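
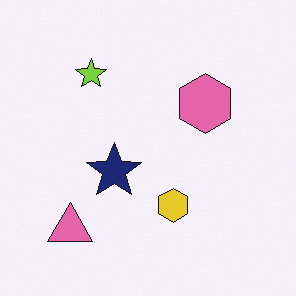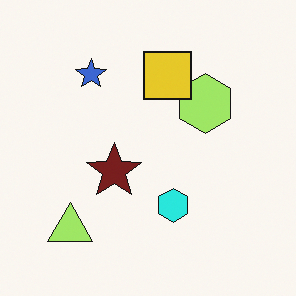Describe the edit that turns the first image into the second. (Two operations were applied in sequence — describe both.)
The second image is the first hue-shifted noticeably, then overlaid with an additional yellow square.

Every shape's color has rotated by the same amount around the hue wheel — a uniform hue shift. A yellow square appears in the second image that is absent from the first.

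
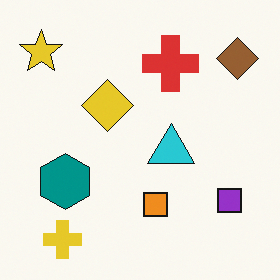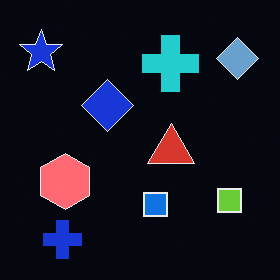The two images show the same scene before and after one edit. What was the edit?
This is the original image color-inverted (negative).

The light background has become dark and every shape's color is its complement — a photographic negative.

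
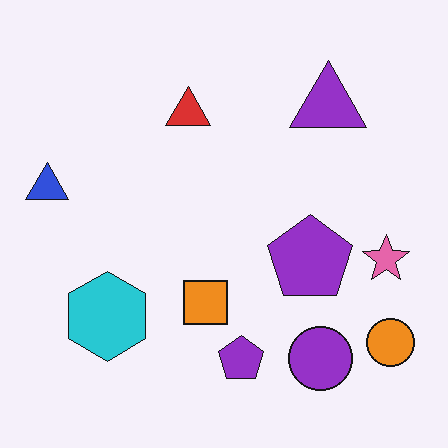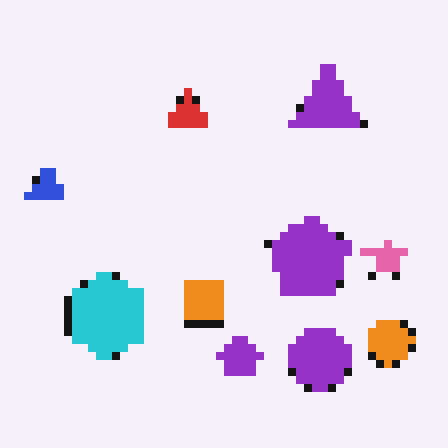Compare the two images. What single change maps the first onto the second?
This is the original image pixelated into visible square blocks.

Shapes are reduced to large square blocks; fine edges and outlines are lost — a downscale-then-upscale (mosaic) effect.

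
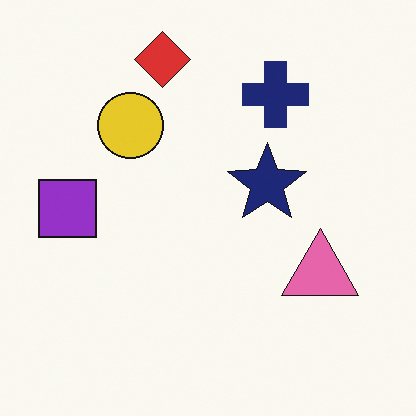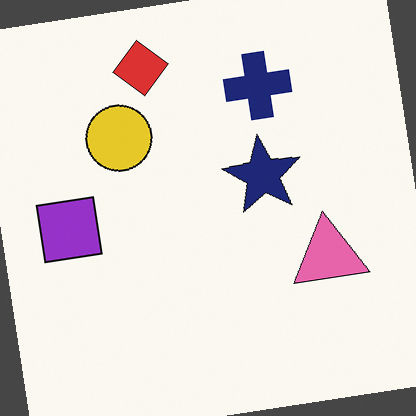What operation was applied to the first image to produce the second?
The transformation is: rotated counter-clockwise by a few degrees.

Every shape is tilted by the same angle and the image corners show triangular fill wedges — a whole-image rotation by a non-right angle.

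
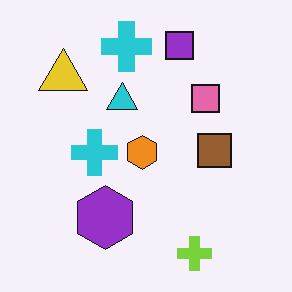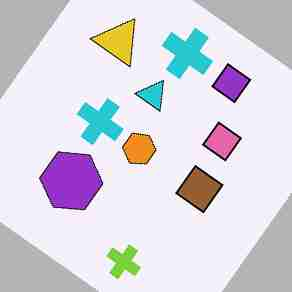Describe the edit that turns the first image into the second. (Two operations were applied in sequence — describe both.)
This is the original image rotated clockwise by a large amount — several tens of degrees, then heavily JPEG-compressed with obvious blocking artifacts.

Every shape is tilted by the same angle and the image corners show triangular fill wedges — a whole-image rotation by a non-right angle. Blocky 8×8 compression artifacts appear around shape edges and the flat background shows ringing — characteristic JPEG degradation.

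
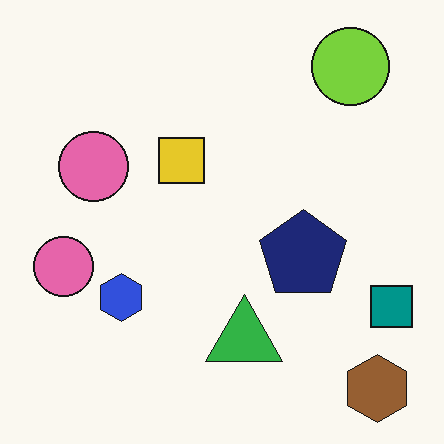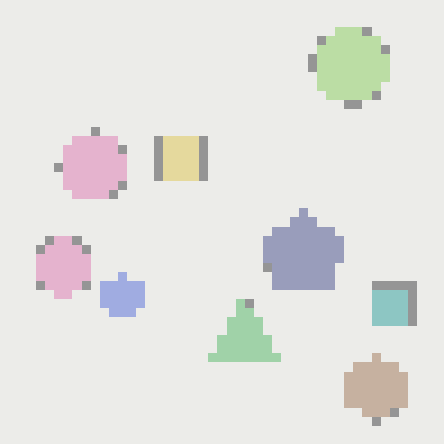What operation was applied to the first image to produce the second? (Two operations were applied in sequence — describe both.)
It was given much lower contrast, then coarsely pixelated.

Tones are pushed toward mid-grey across the whole image — a global contrast change. Shapes are reduced to large square blocks; fine edges and outlines are lost — a downscale-then-upscale (mosaic) effect.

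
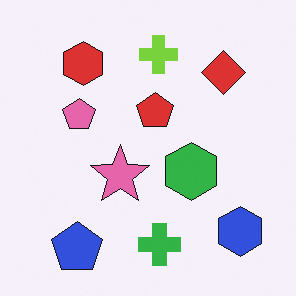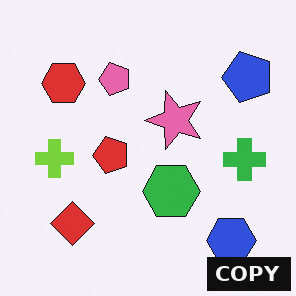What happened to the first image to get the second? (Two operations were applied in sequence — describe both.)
It was transposed (reflected across the top-left ↔ bottom-right diagonal), then watermarked with the text "COPY" in the lower-right corner.

Shapes have swapped their row and column positions — what was in the top-right is now in the bottom-left — a diagonal reflection. A dark label reading "COPY" appears in the lower-right corner.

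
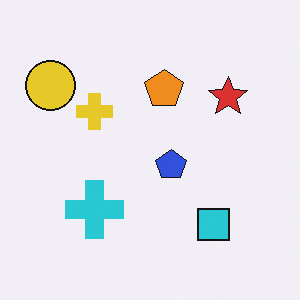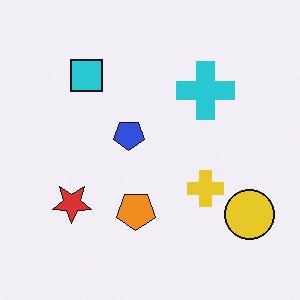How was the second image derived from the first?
The second image is the first rotated 180°.

The yellow circle sits in the top-left of the first image and the bottom-right of the second — consistent with a whole-image 180° rotation.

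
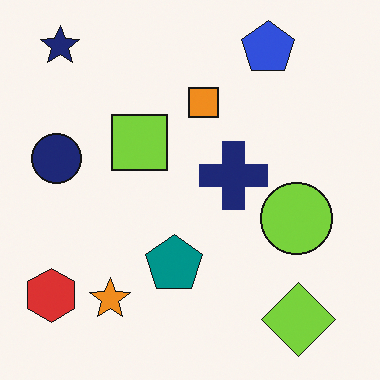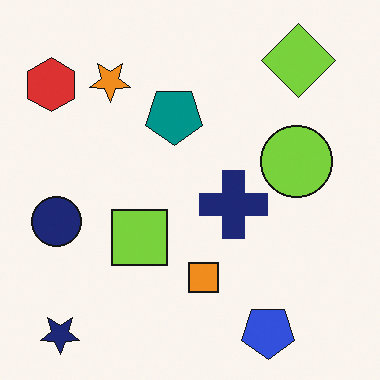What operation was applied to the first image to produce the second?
The image was flipped vertically (top ↔ bottom).

The navy star is in the top-left of the first image and the bottom-left of the second — shapes on opposite sides of the horizontal midline have swapped in a mirror flip.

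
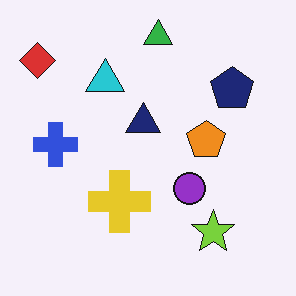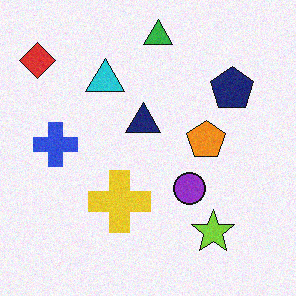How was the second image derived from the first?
The image was degraded with subtle gaussian noise.

Random speckle covers the whole image, including the flat background.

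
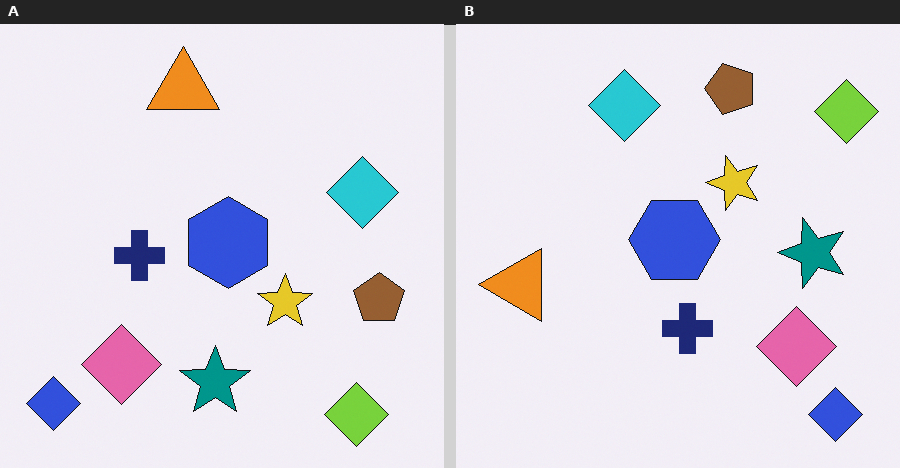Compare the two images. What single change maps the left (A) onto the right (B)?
The right (B) image is the left (A) rotated 90° counter-clockwise.

The blue diamond sits in the bottom-left of the left (A) image and the bottom-right of the right (B) — consistent with a whole-image 90° counter-clockwise rotation.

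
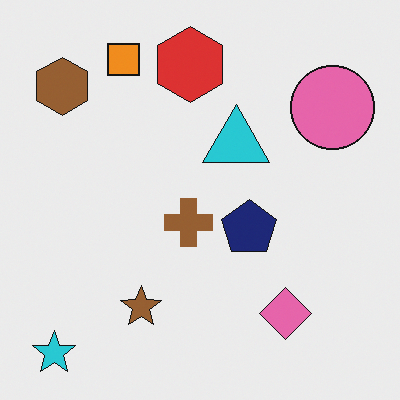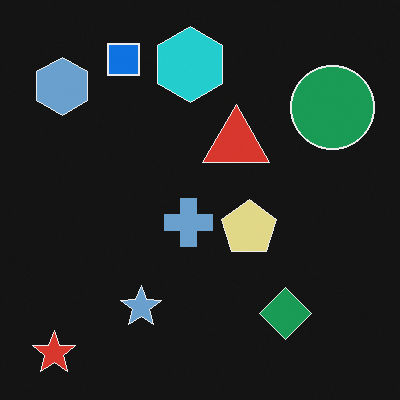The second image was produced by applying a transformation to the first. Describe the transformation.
The transformation is: color-inverted (negative).

The light background has become dark and every shape's color is its complement — a photographic negative.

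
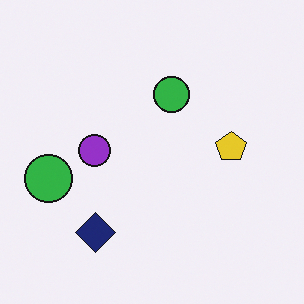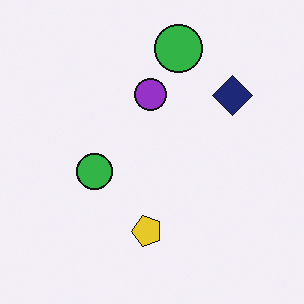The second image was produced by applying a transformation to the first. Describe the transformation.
The second image is the first transposed (reflected across the top-left ↔ bottom-right diagonal).

Shapes have swapped their row and column positions — what was in the top-right is now in the bottom-left — a diagonal reflection.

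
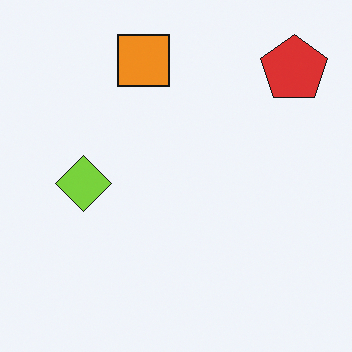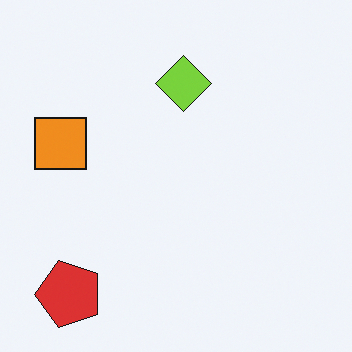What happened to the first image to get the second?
The transformation is: transposed (reflected across the top-left ↔ bottom-right diagonal).

Shapes have swapped their row and column positions — what was in the top-right is now in the bottom-left — a diagonal reflection.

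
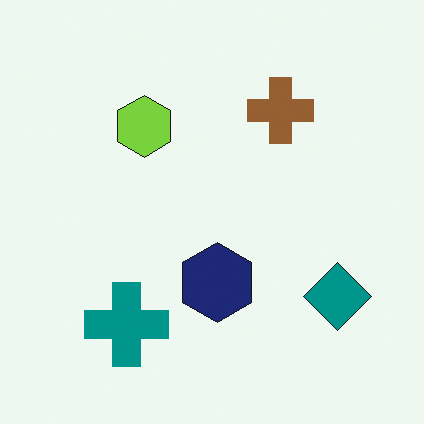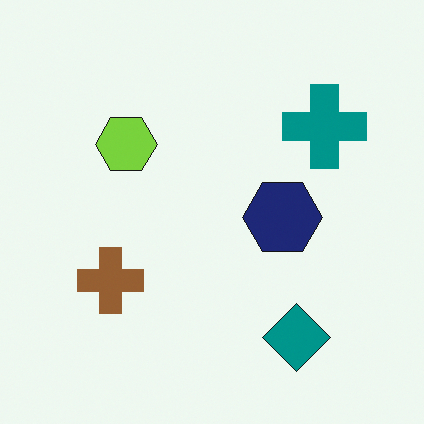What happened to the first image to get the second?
The second image is the first transposed (reflected across the top-left ↔ bottom-right diagonal).

Shapes have swapped their row and column positions — what was in the top-right is now in the bottom-left — a diagonal reflection.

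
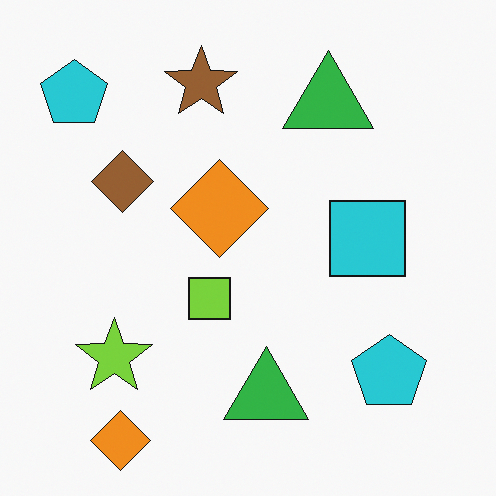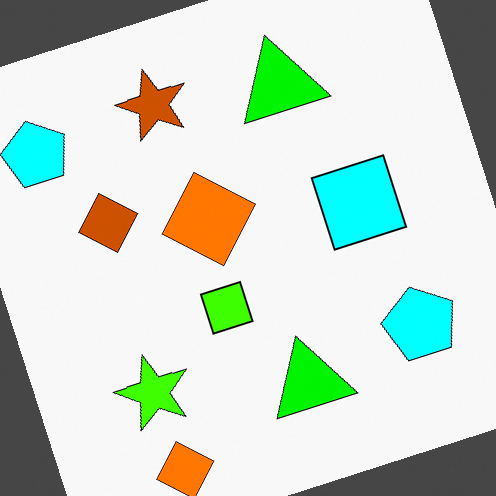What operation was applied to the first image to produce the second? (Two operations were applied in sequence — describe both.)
The image was rotated counter-clockwise by a clearly visible amount, then made much more vivid (saturation change).

Every shape is tilted by the same angle and the image corners show triangular fill wedges — a whole-image rotation by a non-right angle. All colors are more vivid — a global saturation change.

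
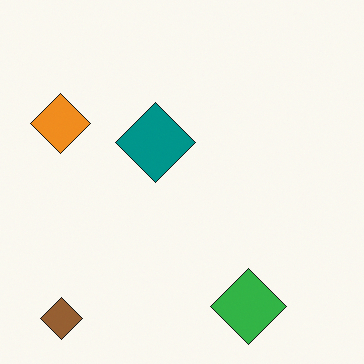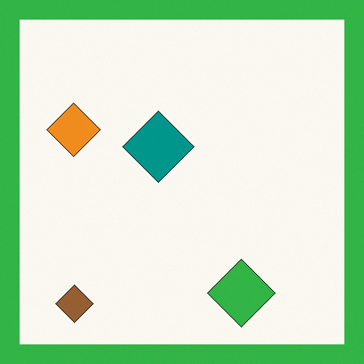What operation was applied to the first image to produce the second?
Framed with a green border.

A solid green frame runs around the edge of the second image, with the content slightly shrunk inside it.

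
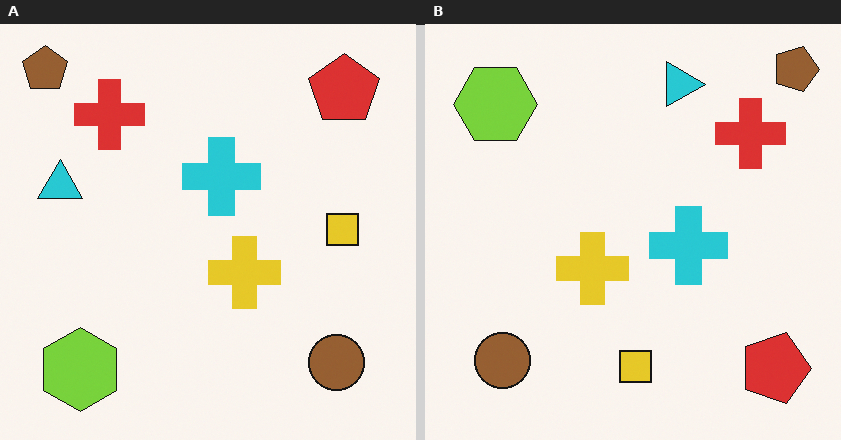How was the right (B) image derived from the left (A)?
This is the original image rotated 90° clockwise.

The brown pentagon sits in the top-left of the left (A) image and the top-right of the right (B) — consistent with a whole-image 90° clockwise rotation.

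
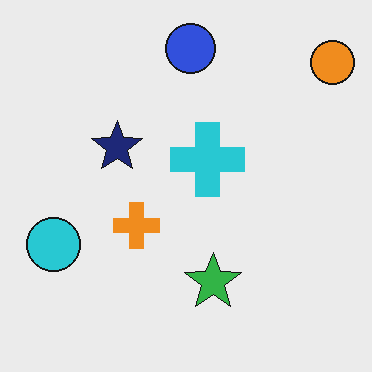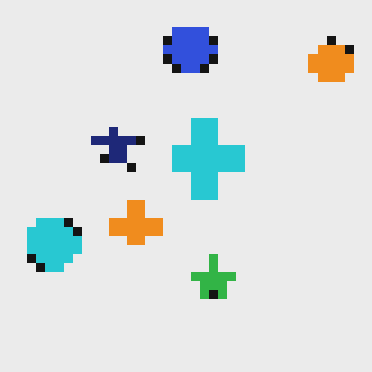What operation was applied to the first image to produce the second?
This is the original image heavily pixelated into large blocks.

Shapes are reduced to large square blocks; fine edges and outlines are lost — a downscale-then-upscale (mosaic) effect.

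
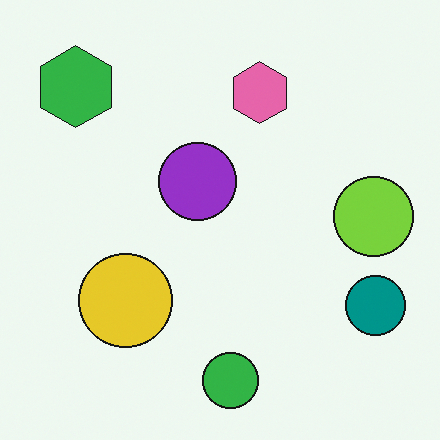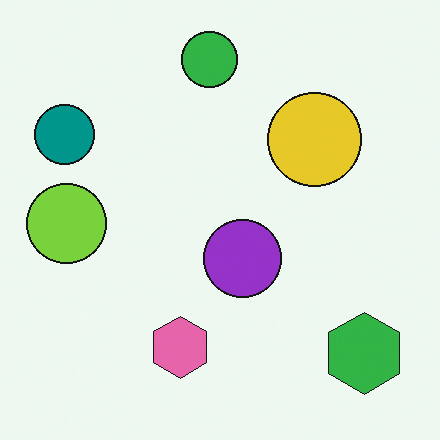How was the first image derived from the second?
It was rotated 180°.

The green hexagon sits in the bottom-right of the second image and the top-left of the first — consistent with a whole-image 180° rotation.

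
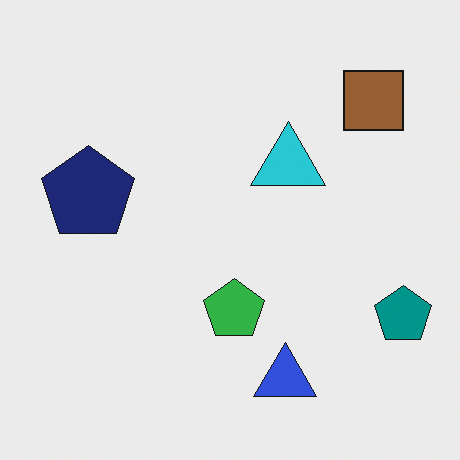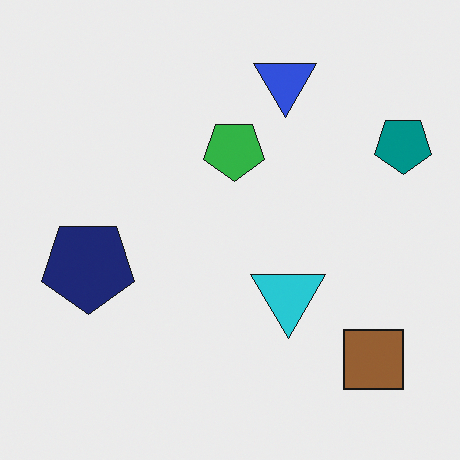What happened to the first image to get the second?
The transformation is: flipped vertically (top ↔ bottom).

The blue triangle is in the bottom of the first image and the top of the second — shapes on opposite sides of the horizontal midline have swapped in a mirror flip.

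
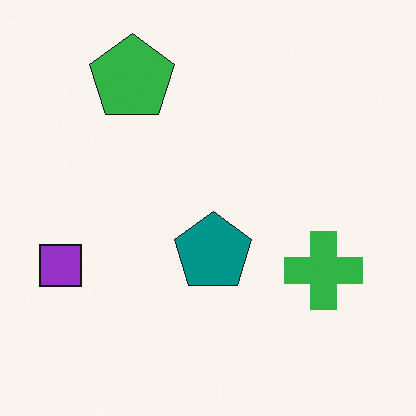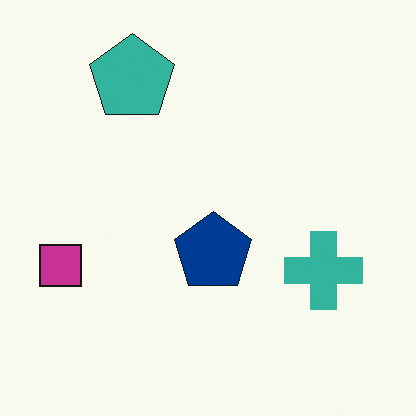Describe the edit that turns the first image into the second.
The second image is the first hue-shifted by a small amount.

Every shape's color has rotated by the same amount around the hue wheel — a uniform hue shift.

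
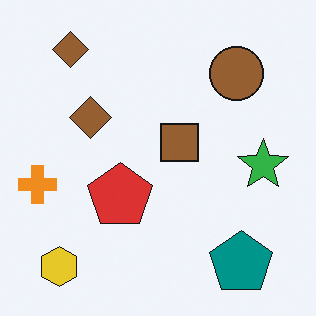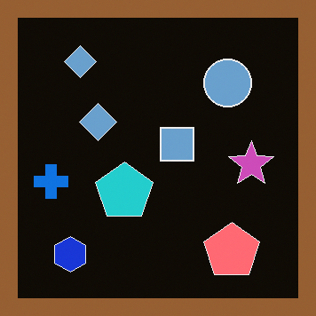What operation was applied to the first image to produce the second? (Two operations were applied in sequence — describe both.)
The second image is the first color-inverted (negative), then framed with a brown border.

The light background has become dark and every shape's color is its complement — a photographic negative. A solid brown frame runs around the edge of the second image, with the content slightly shrunk inside it.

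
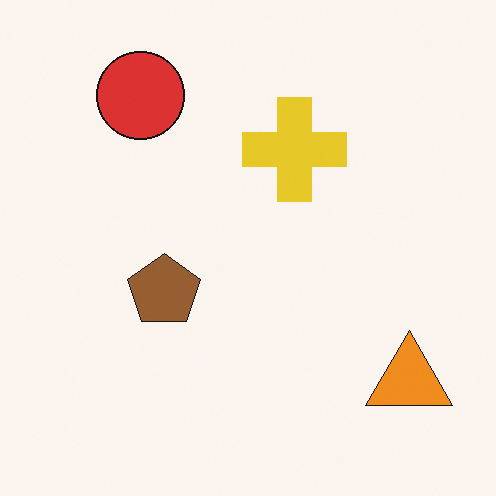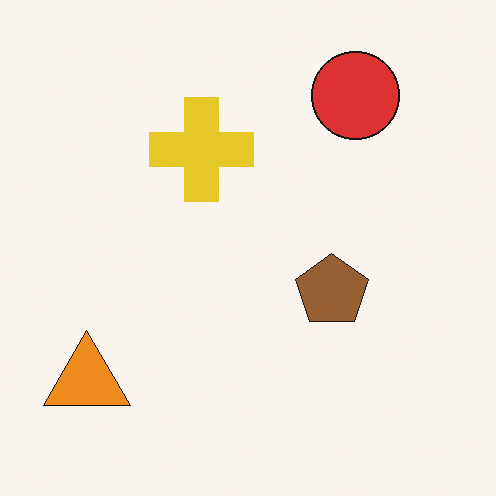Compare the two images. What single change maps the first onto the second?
The image was flipped horizontally (left ↔ right).

The orange triangle is in the bottom-right of the first image and the bottom-left of the second — shapes on opposite sides of the vertical midline have swapped in a mirror flip.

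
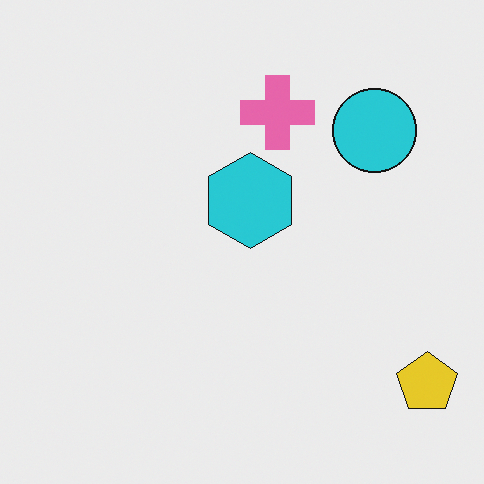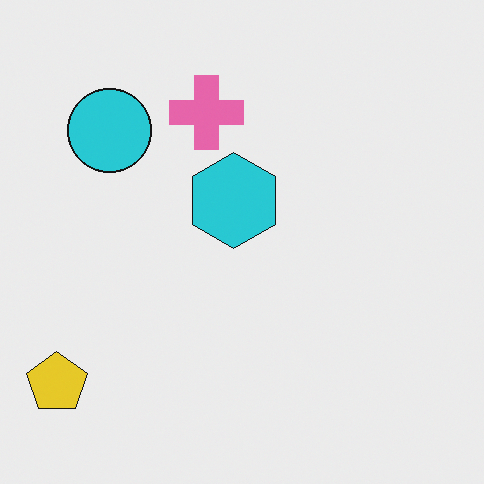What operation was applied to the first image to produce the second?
The transformation is: flipped horizontally (left ↔ right).

The yellow pentagon is in the bottom-right of the first image and the bottom-left of the second — shapes on opposite sides of the vertical midline have swapped in a mirror flip.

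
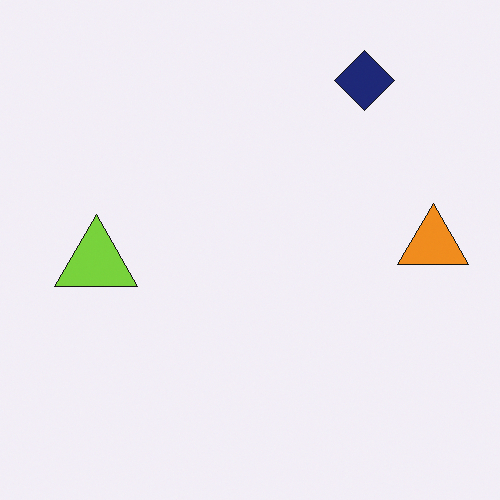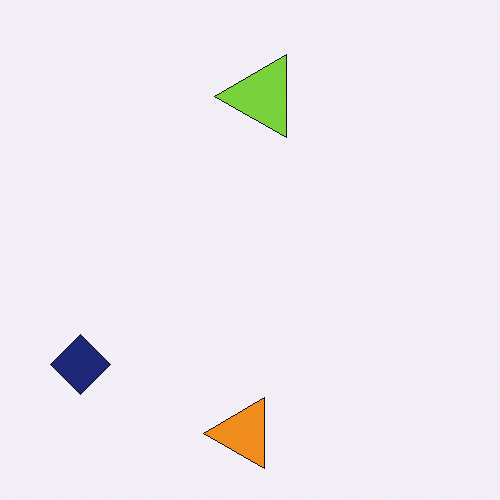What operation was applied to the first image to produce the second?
The second image is the first transposed (reflected across the top-left ↔ bottom-right diagonal).

Shapes have swapped their row and column positions — what was in the top-right is now in the bottom-left — a diagonal reflection.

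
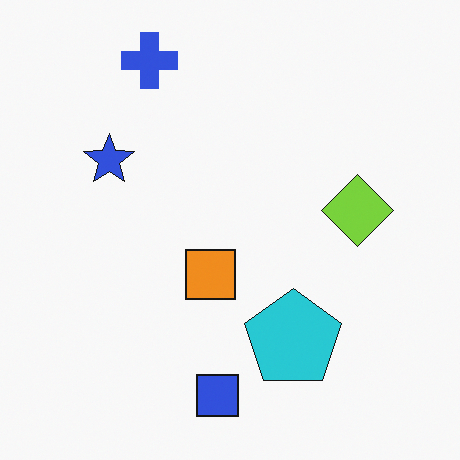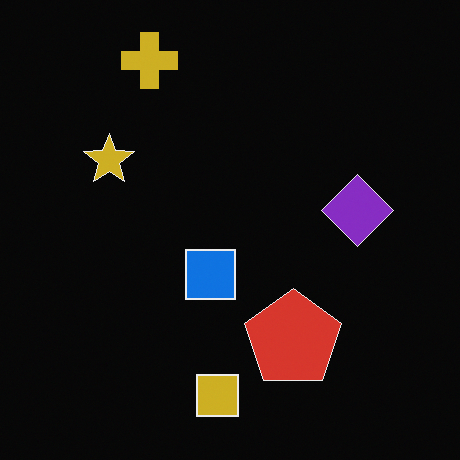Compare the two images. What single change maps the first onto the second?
The image was color-inverted (negative).

The light background has become dark and every shape's color is its complement — a photographic negative.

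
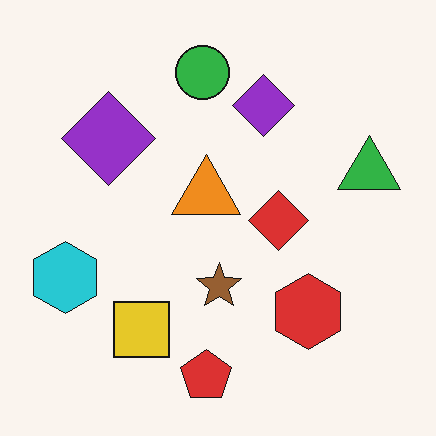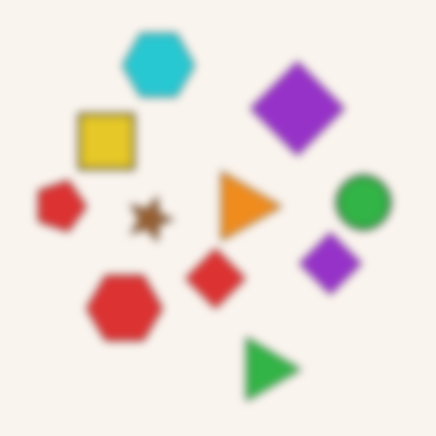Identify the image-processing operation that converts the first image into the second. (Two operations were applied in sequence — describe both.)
The image was rotated 90° clockwise, then moderately blurred.

The cyan hexagon sits in the left of the first image and the top of the second — consistent with a whole-image 90° clockwise rotation. Shape edges and outlines are uniformly softened across the whole image.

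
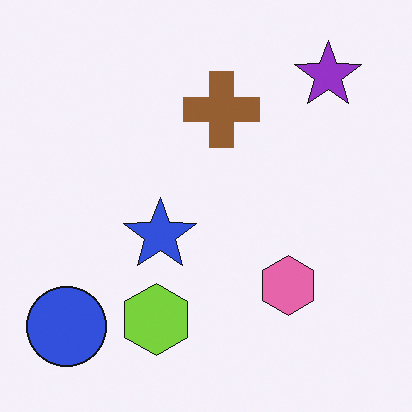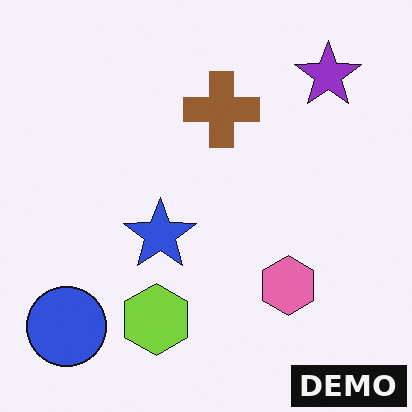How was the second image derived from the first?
It was watermarked with the text "DEMO" in the lower-right corner.

A dark label reading "DEMO" appears in the lower-right corner.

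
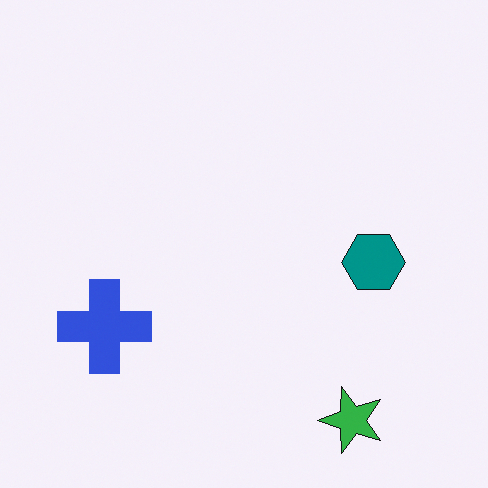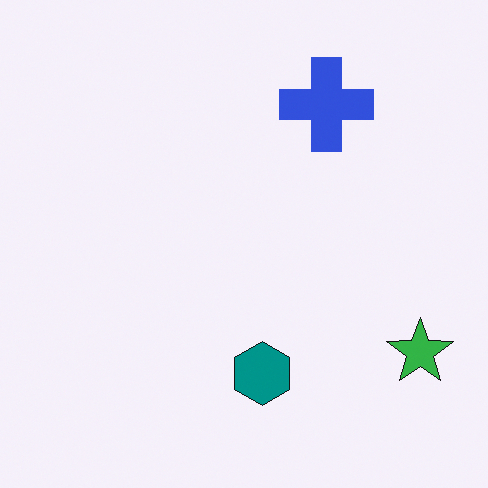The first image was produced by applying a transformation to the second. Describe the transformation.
The transformation is: transposed (reflected across the top-left ↔ bottom-right diagonal).

Shapes have swapped their row and column positions — what was in the top-right is now in the bottom-left — a diagonal reflection.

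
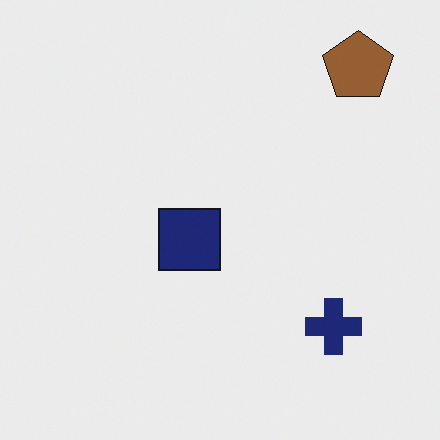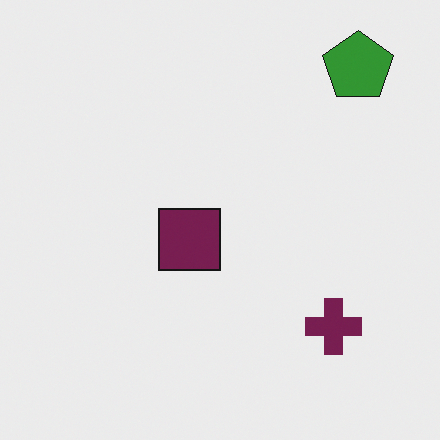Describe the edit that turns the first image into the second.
The image was hue-shifted through roughly a third of the color wheel.

Every shape's color has rotated by the same amount around the hue wheel — a uniform hue shift.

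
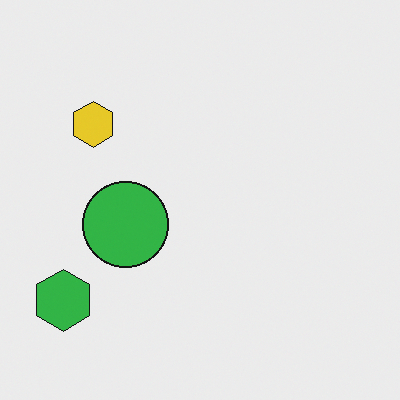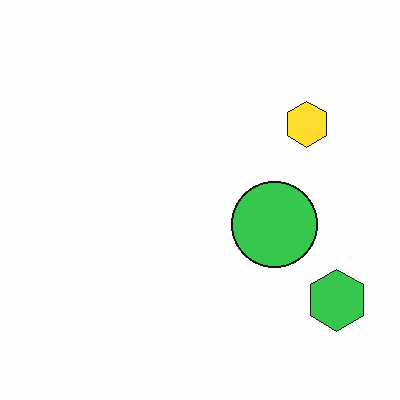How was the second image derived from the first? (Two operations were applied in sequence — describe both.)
The image was brightened a little, then flipped horizontally (left ↔ right).

Every pixel — background and shapes alike — is uniformly brightened. The green hexagon is in the bottom-left of the first image and the bottom-right of the second — shapes on opposite sides of the vertical midline have swapped in a mirror flip.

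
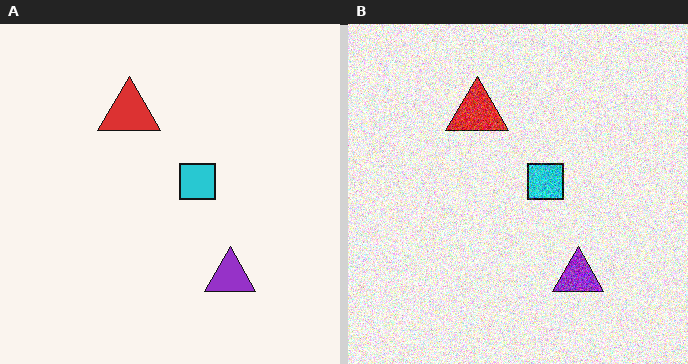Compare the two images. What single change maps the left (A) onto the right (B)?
This is the original image degraded with heavy additive noise.

Random speckle covers the whole image, including the flat background.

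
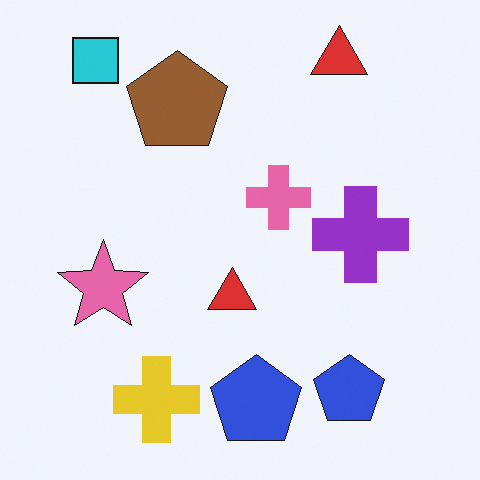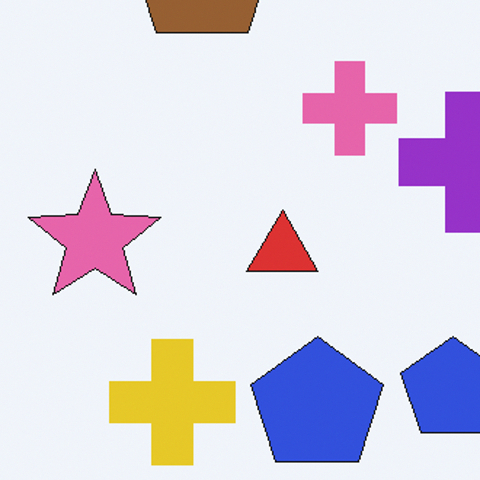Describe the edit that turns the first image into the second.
The image was cropped to a modestly smaller region and rescaled.

The visible shapes are larger and the field of view is narrower; shapes near the original edges may be partly or wholly outside the frame — a crop-and-rescale.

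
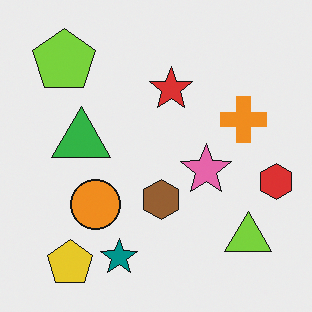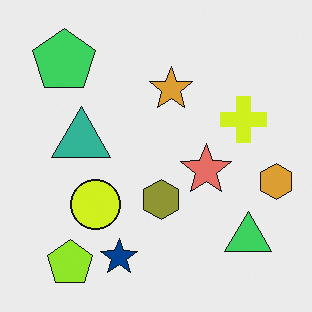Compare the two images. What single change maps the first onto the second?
The transformation is: hue-shifted slightly.

Every shape's color has rotated by the same amount around the hue wheel — a uniform hue shift.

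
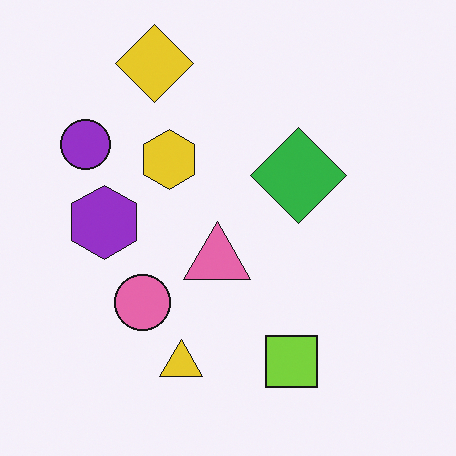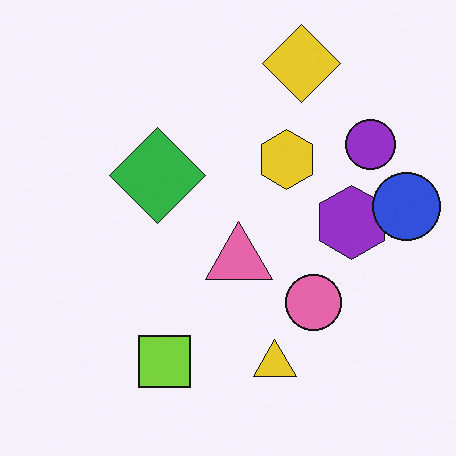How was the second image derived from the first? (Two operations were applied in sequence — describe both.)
The image was flipped horizontally (left ↔ right), then overlaid with an additional blue circle.

The purple circle is in the top-left of the first image and the top-right of the second — shapes on opposite sides of the vertical midline have swapped in a mirror flip. A blue circle appears in the second image that is absent from the first.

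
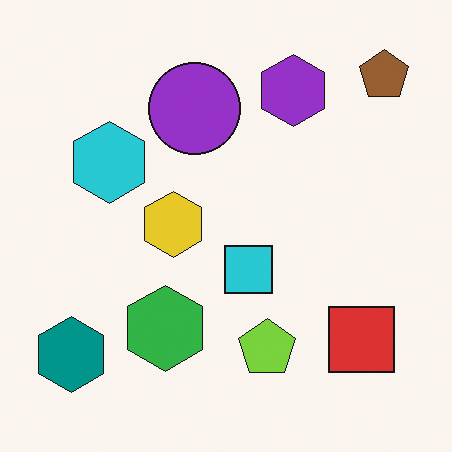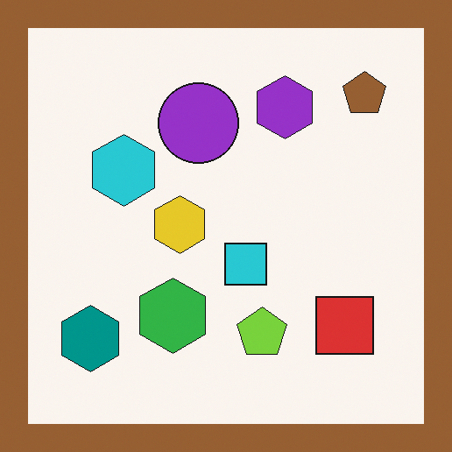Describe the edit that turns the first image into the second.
Framed with a brown border.

A solid brown frame runs around the edge of the second image, with the content slightly shrunk inside it.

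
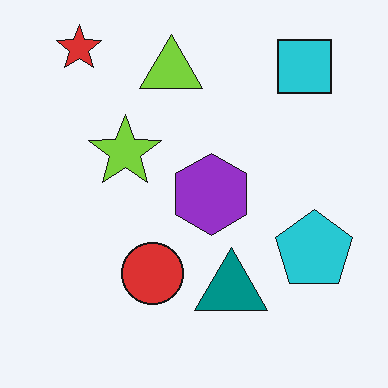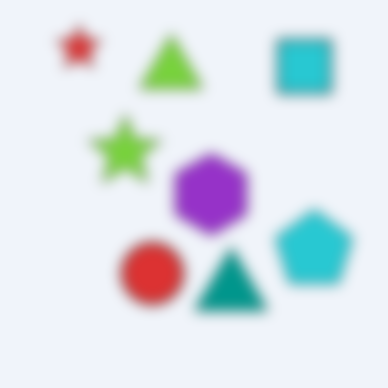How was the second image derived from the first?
Heavily blurred.

Shape edges and outlines are uniformly softened across the whole image.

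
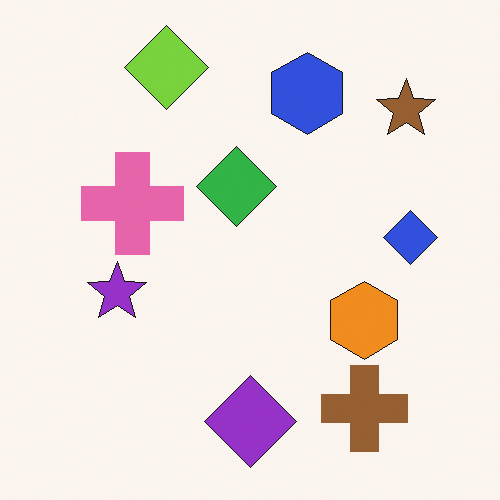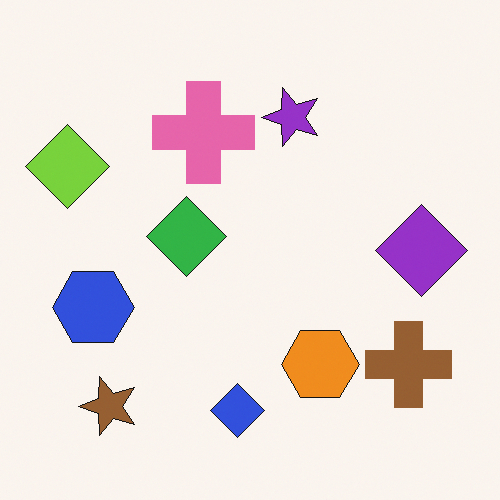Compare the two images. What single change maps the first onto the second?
It was transposed (reflected across the top-left ↔ bottom-right diagonal).

Shapes have swapped their row and column positions — what was in the top-right is now in the bottom-left — a diagonal reflection.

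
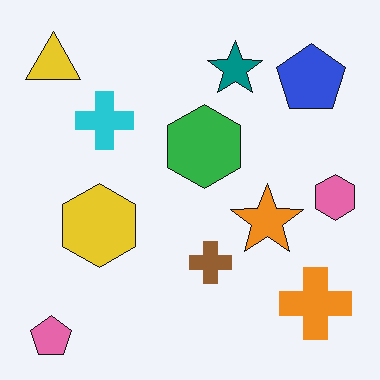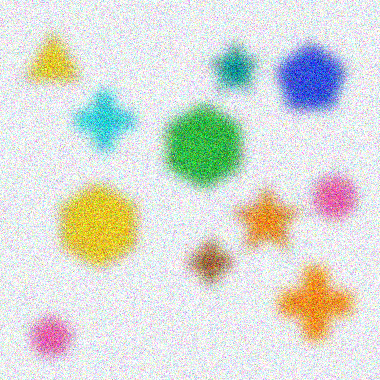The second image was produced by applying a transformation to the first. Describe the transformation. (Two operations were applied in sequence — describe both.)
It was heavily blurred, then degraded with a thick layer of grain.

Shape edges and outlines are uniformly softened across the whole image. Random speckle covers the whole image, including the flat background.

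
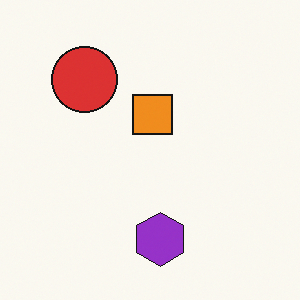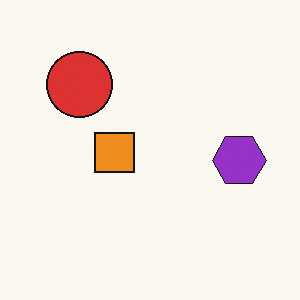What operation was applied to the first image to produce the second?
The transformation is: transposed (reflected across the top-left ↔ bottom-right diagonal).

Shapes have swapped their row and column positions — what was in the top-right is now in the bottom-left — a diagonal reflection.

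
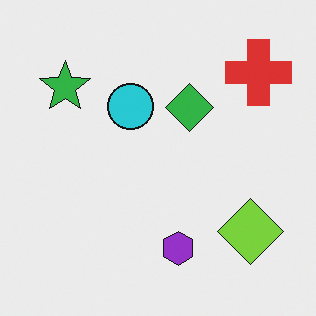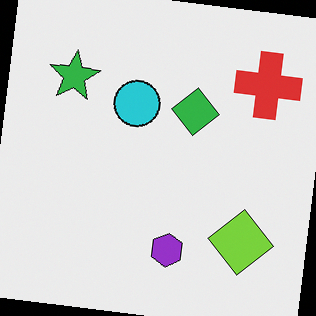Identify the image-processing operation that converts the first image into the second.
The transformation is: rotated clockwise by a slight angle.

Every shape is tilted by the same angle and the image corners show triangular fill wedges — a whole-image rotation by a non-right angle.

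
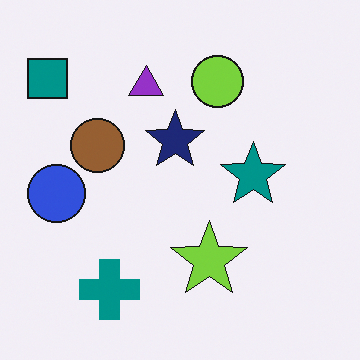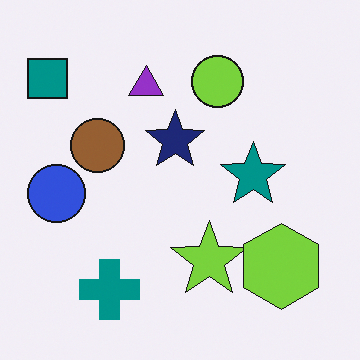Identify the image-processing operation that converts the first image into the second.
Overlaid with an additional lime hexagon.

A lime hexagon appears in the second image that is absent from the first.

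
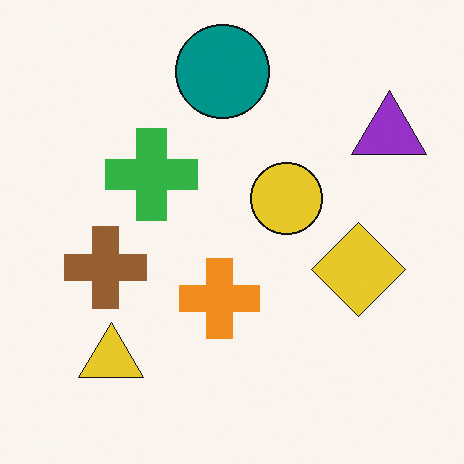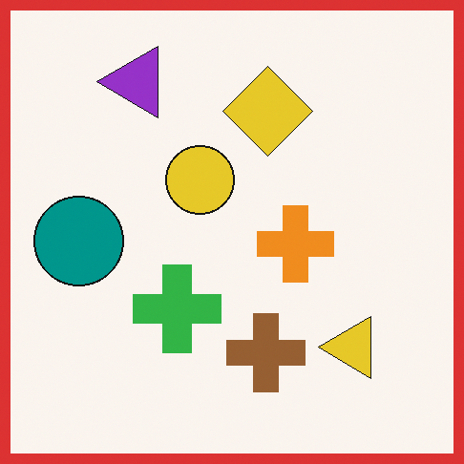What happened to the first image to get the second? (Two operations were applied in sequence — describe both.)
Rotated 90° counter-clockwise, then framed with a red border.

The purple triangle sits in the top-right of the first image and the top-left of the second — consistent with a whole-image 90° counter-clockwise rotation. A solid red frame runs around the edge of the second image, with the content slightly shrunk inside it.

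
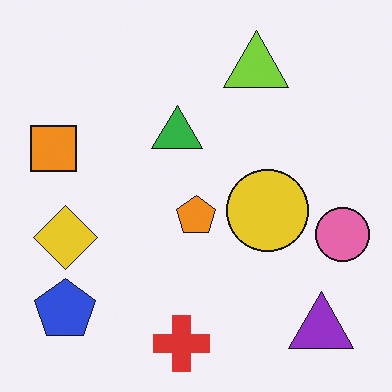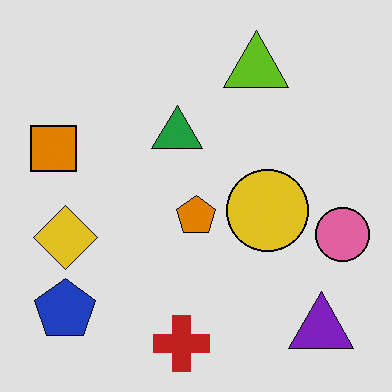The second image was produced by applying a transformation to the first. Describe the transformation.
This is the original image posterized to a reduced palette.

Each flat color has snapped to a coarser quantized level — most visibly, the near-white background has dropped to a flat grey.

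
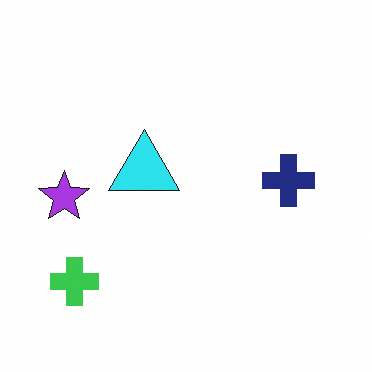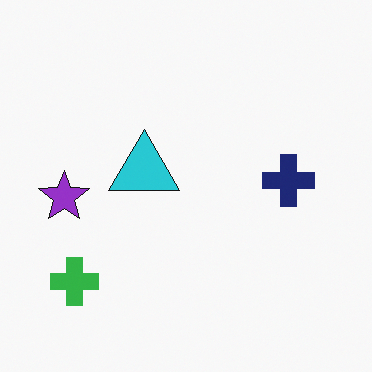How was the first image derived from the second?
It was slightly brightened.

Every pixel — background and shapes alike — is uniformly brightened.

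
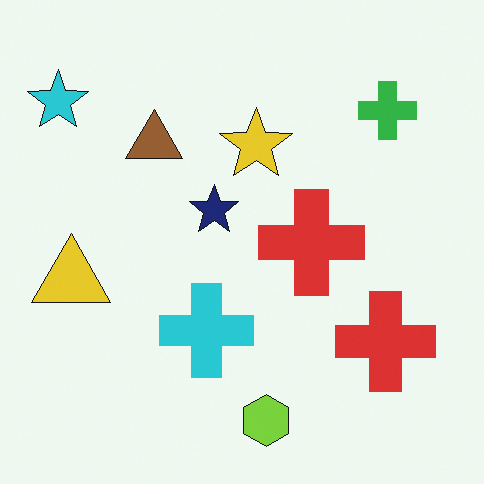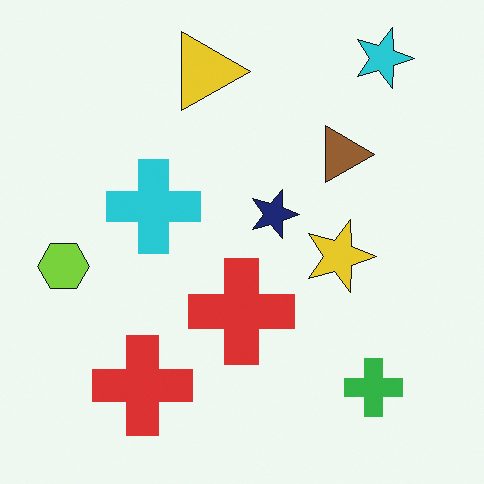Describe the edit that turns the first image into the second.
It was rotated 90° clockwise.

The cyan star sits in the top-left of the first image and the top-right of the second — consistent with a whole-image 90° clockwise rotation.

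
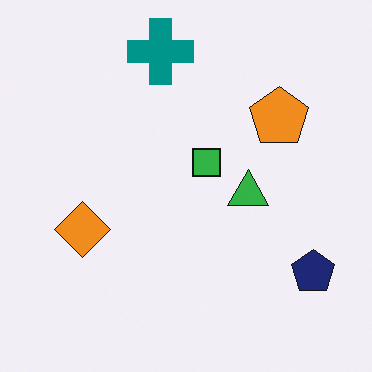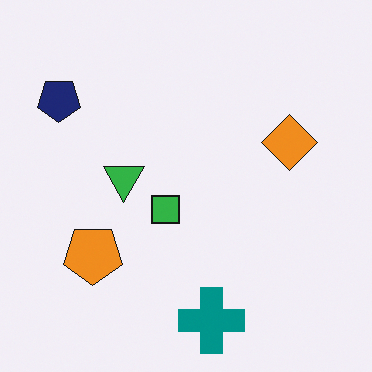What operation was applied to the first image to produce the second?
The image was rotated 180°.

The navy pentagon sits in the bottom-right of the first image and the top-left of the second — consistent with a whole-image 180° rotation.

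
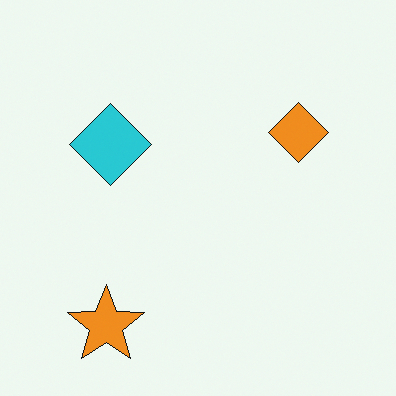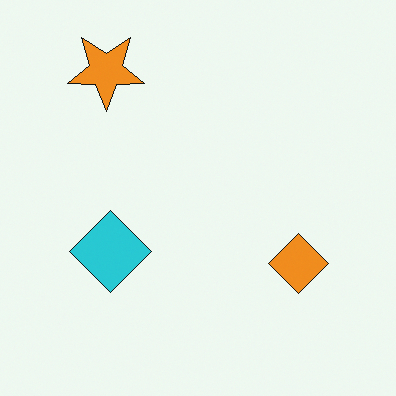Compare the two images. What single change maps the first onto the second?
The second image is the first flipped vertically (top ↔ bottom).

The orange star is in the bottom-left of the first image and the top-left of the second — shapes on opposite sides of the horizontal midline have swapped in a mirror flip.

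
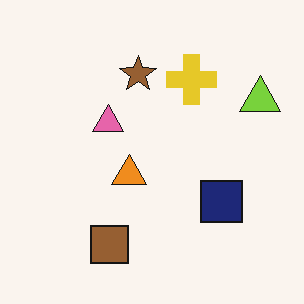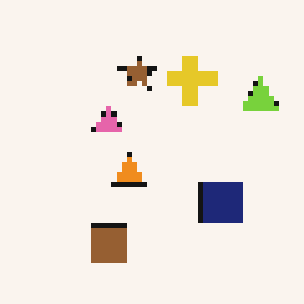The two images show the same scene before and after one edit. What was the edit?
The image was lightly pixelated (a mild mosaic effect).

Shapes are reduced to large square blocks; fine edges and outlines are lost — a downscale-then-upscale (mosaic) effect.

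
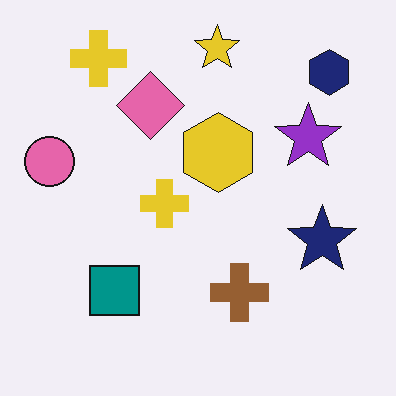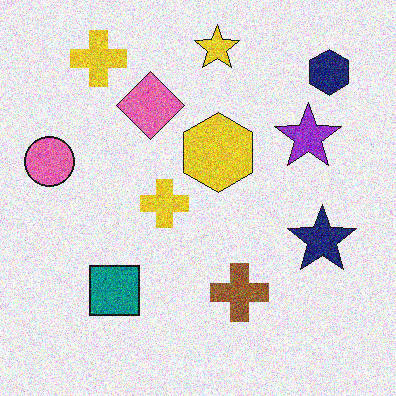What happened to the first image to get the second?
The image was degraded with strong gaussian noise.

Random speckle covers the whole image, including the flat background.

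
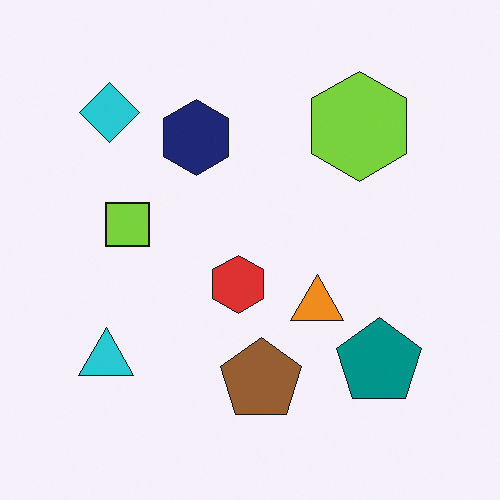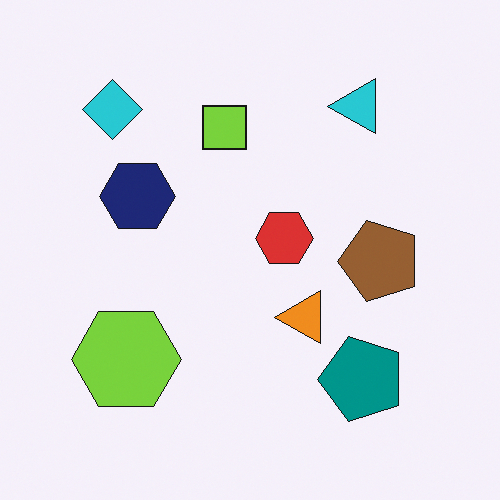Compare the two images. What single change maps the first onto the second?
It was transposed (reflected across the top-left ↔ bottom-right diagonal).

Shapes have swapped their row and column positions — what was in the top-right is now in the bottom-left — a diagonal reflection.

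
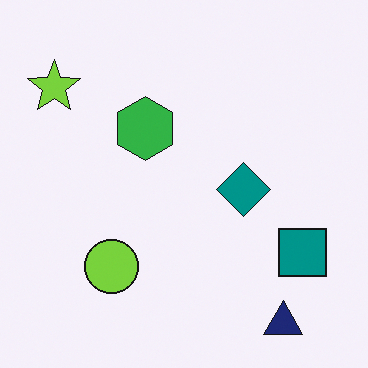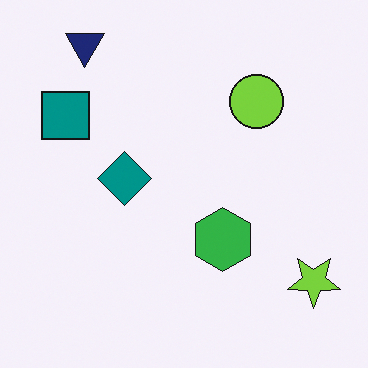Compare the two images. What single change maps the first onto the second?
Rotated 180°.

The navy triangle sits in the bottom-right of the first image and the top-left of the second — consistent with a whole-image 180° rotation.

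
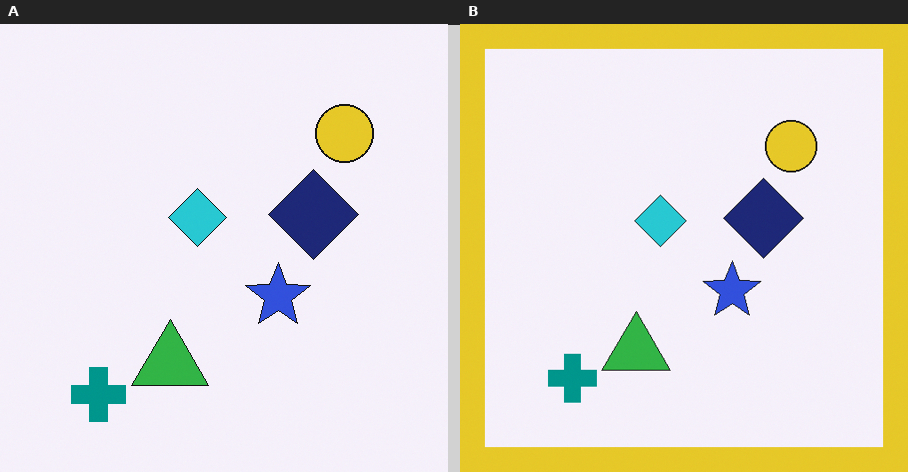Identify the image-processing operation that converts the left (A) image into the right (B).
Framed with a yellow border.

A solid yellow frame runs around the edge of the right (B) image, with the content slightly shrunk inside it.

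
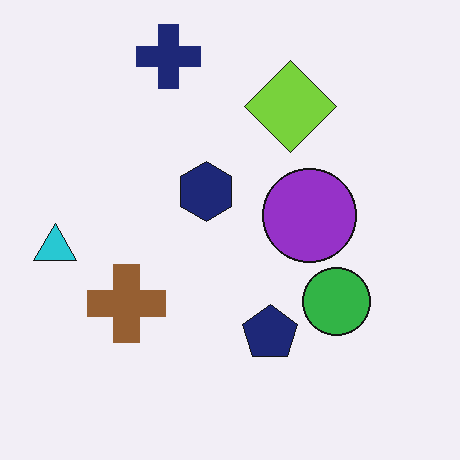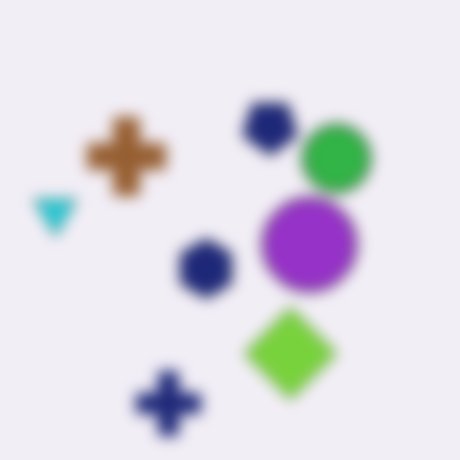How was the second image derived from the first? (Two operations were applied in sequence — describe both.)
The image was flipped vertically (top ↔ bottom), then strongly gaussian-blurred.

The navy cross is in the top of the first image and the bottom of the second — shapes on opposite sides of the horizontal midline have swapped in a mirror flip. Shape edges and outlines are uniformly softened across the whole image.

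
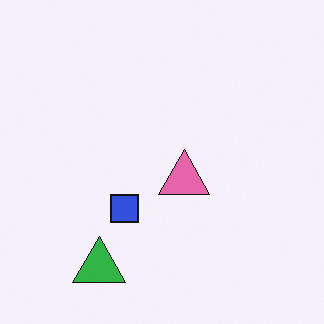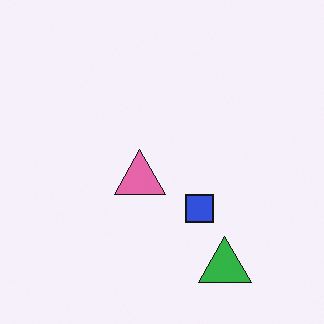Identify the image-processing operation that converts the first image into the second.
It was flipped horizontally (left ↔ right).

The green triangle is in the bottom-left of the first image and the bottom-right of the second — shapes on opposite sides of the vertical midline have swapped in a mirror flip.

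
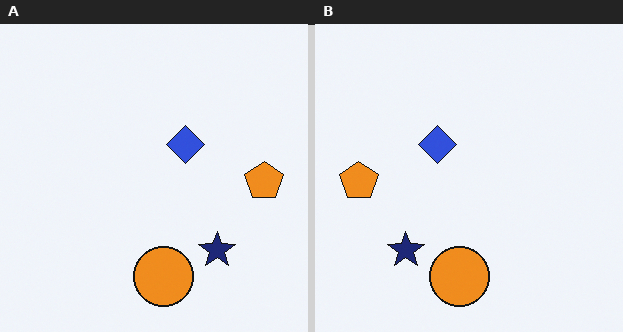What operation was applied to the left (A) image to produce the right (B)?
It was flipped horizontally (left ↔ right).

The orange pentagon is in the right of the left (A) image and the left of the right (B) — shapes on opposite sides of the vertical midline have swapped in a mirror flip.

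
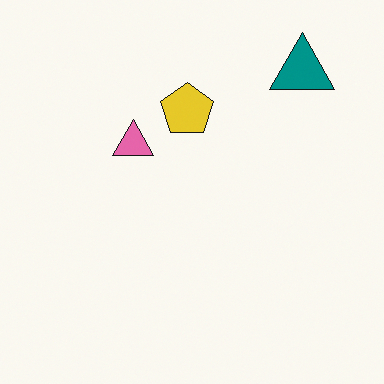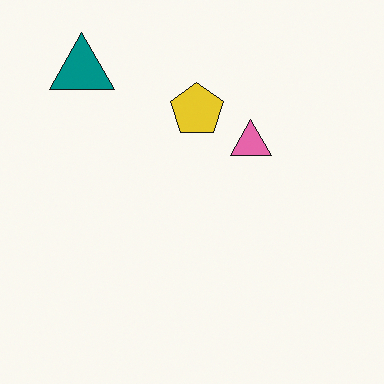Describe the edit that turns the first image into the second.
This is the original image flipped horizontally (left ↔ right).

The teal triangle is in the top-right of the first image and the top-left of the second — shapes on opposite sides of the vertical midline have swapped in a mirror flip.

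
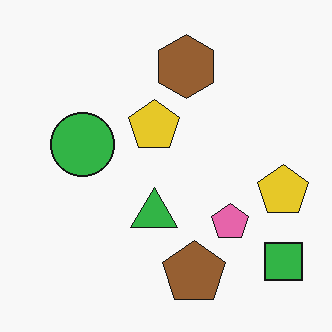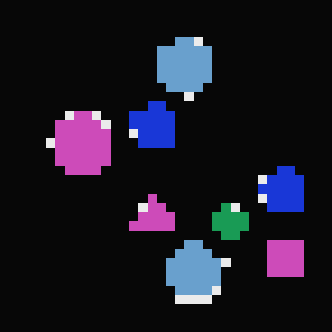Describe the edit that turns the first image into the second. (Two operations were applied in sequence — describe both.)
The second image is the first coarsely pixelated, then color-inverted (negative).

Shapes are reduced to large square blocks; fine edges and outlines are lost — a downscale-then-upscale (mosaic) effect. The light background has become dark and every shape's color is its complement — a photographic negative.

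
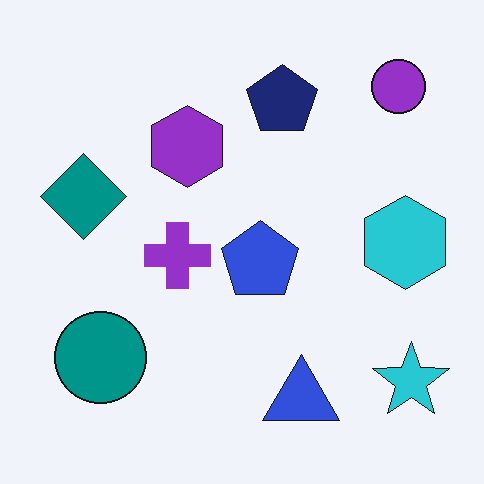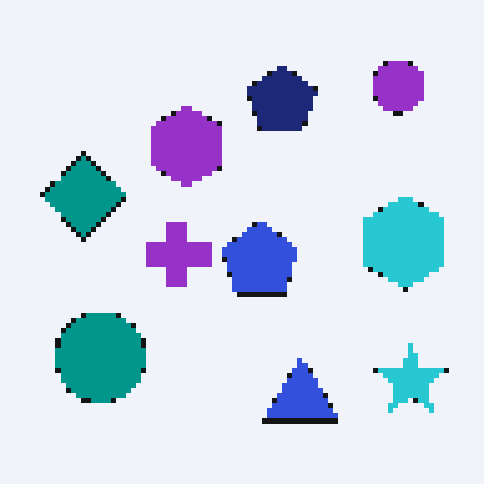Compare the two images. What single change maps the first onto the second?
The second image is the first lightly pixelated (a mild mosaic effect).

Shapes are reduced to large square blocks; fine edges and outlines are lost — a downscale-then-upscale (mosaic) effect.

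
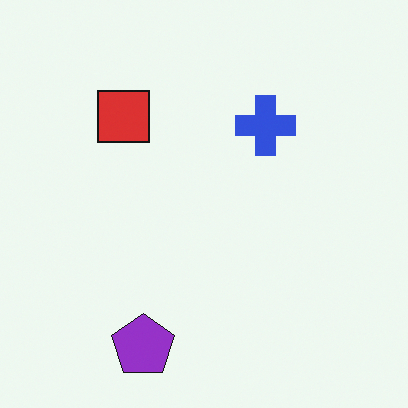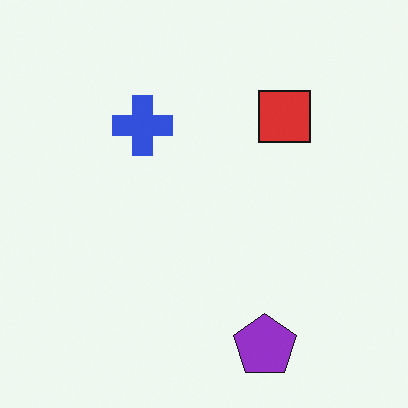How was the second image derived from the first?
The image was flipped horizontally (left ↔ right).

The red square is in the top-left of the first image and the top-right of the second — shapes on opposite sides of the vertical midline have swapped in a mirror flip.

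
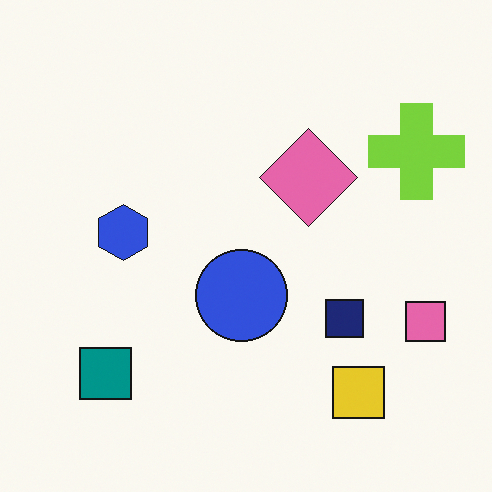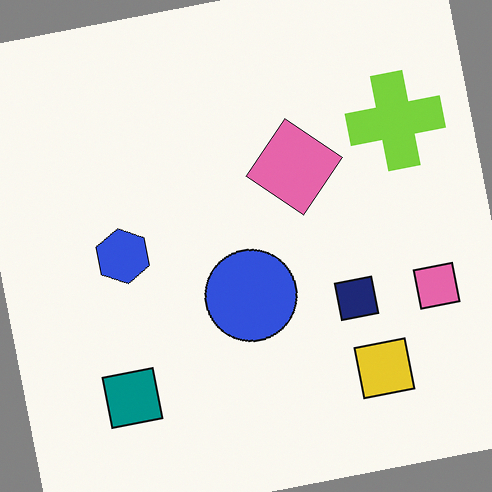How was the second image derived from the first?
The image was rotated counter-clockwise by a slight angle.

Every shape is tilted by the same angle and the image corners show triangular fill wedges — a whole-image rotation by a non-right angle.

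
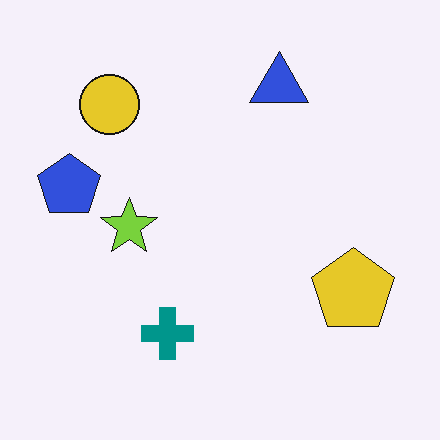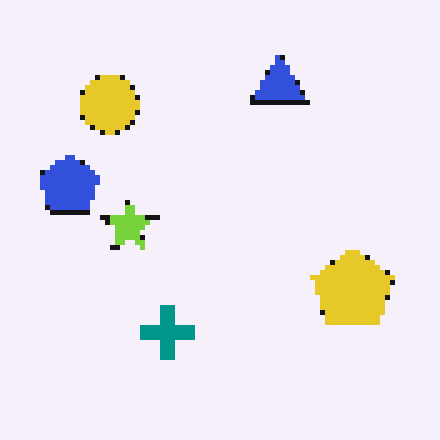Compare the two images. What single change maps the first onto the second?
The transformation is: lightly pixelated (a mild mosaic effect).

Shapes are reduced to large square blocks; fine edges and outlines are lost — a downscale-then-upscale (mosaic) effect.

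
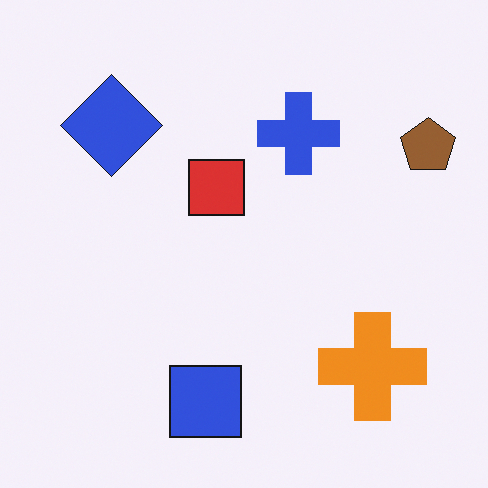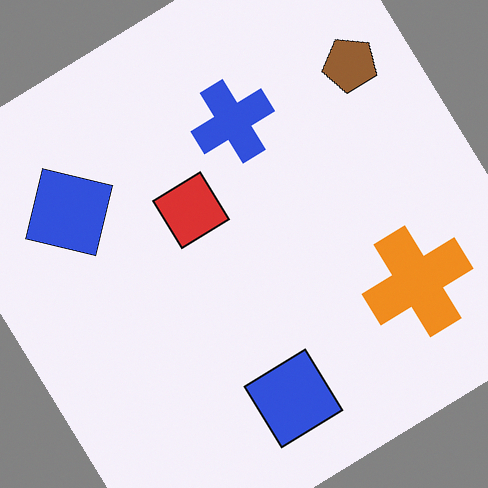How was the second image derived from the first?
It was rotated counter-clockwise by a large amount — several tens of degrees.

Every shape is tilted by the same angle and the image corners show triangular fill wedges — a whole-image rotation by a non-right angle.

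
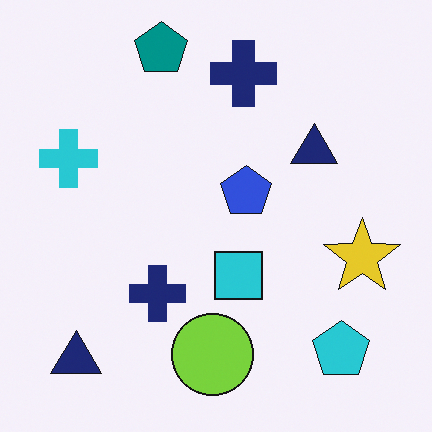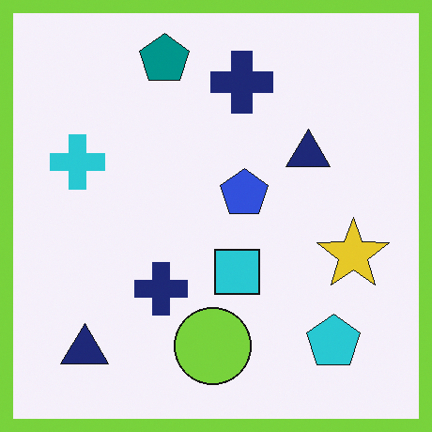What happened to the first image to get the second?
The transformation is: framed with a lime border.

A solid lime frame runs around the edge of the second image, with the content slightly shrunk inside it.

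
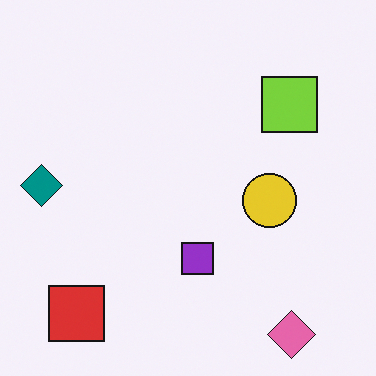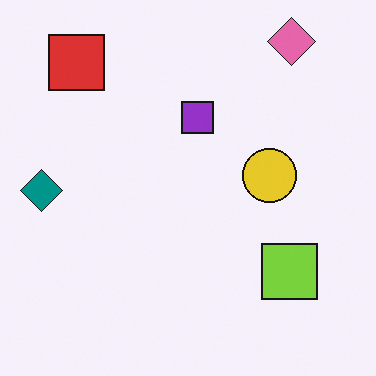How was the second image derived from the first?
Flipped vertically (top ↔ bottom).

The pink diamond is in the bottom-right of the first image and the top-right of the second — shapes on opposite sides of the horizontal midline have swapped in a mirror flip.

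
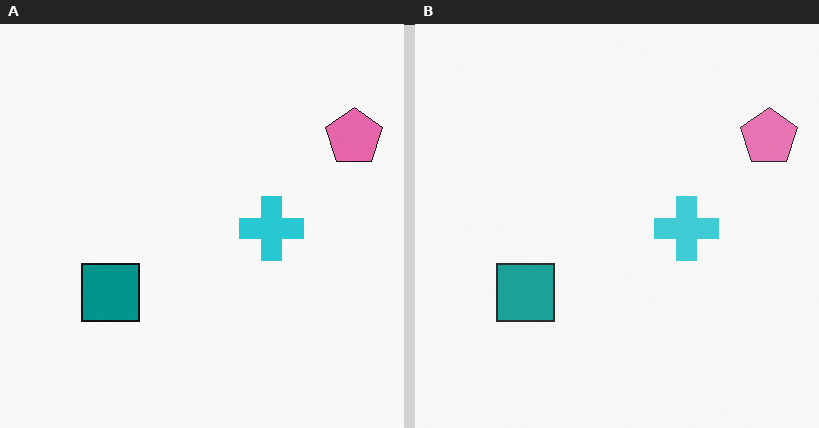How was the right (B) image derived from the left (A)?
The right (B) image is the left (A) given slightly reduced contrast.

Tones are pushed toward mid-grey across the whole image — a global contrast change.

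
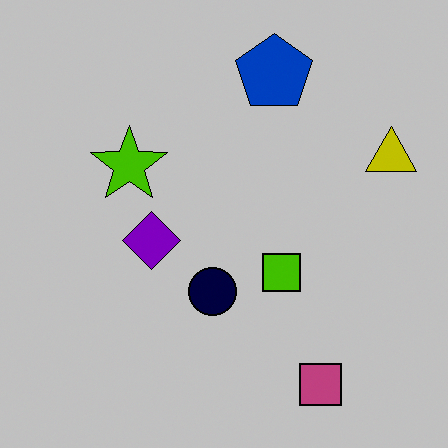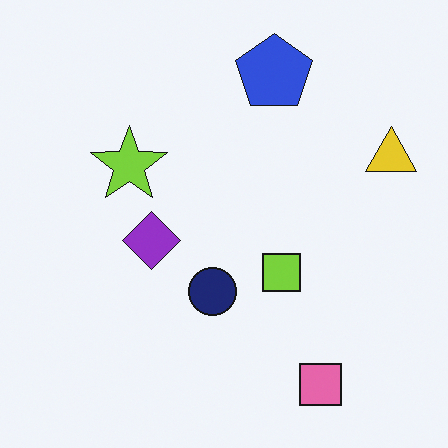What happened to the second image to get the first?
This is the original image heavily posterized to just a handful of flat colors.

Each flat color has snapped to a coarser quantized level — most visibly, the near-white background has dropped to a flat grey.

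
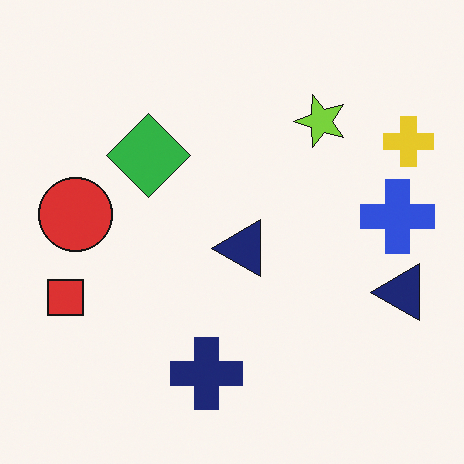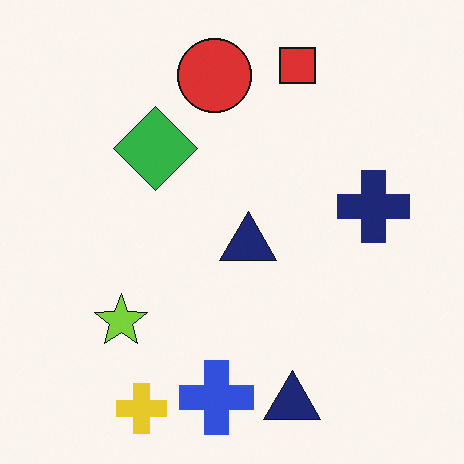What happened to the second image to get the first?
The transformation is: transposed (reflected across the top-left ↔ bottom-right diagonal).

Shapes have swapped their row and column positions — what was in the top-right is now in the bottom-left — a diagonal reflection.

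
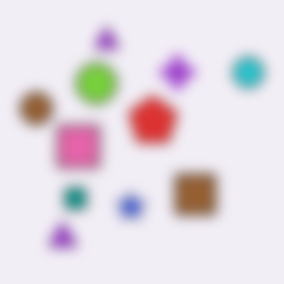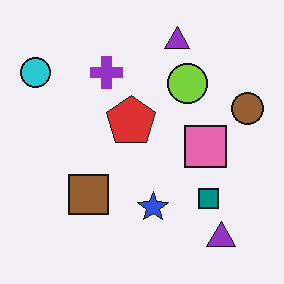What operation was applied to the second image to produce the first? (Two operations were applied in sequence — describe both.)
This is the original image heavily blurred, then flipped horizontally (left ↔ right).

Shape edges and outlines are uniformly softened across the whole image. The cyan circle is in the top-left of the second image and the top-right of the first — shapes on opposite sides of the vertical midline have swapped in a mirror flip.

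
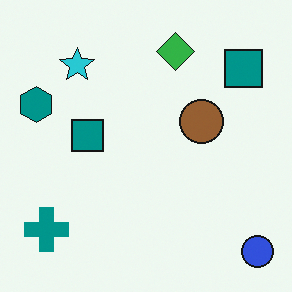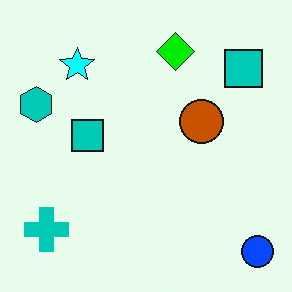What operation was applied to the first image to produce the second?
The second image is the first heavily oversaturated.

All colors are more vivid — a global saturation change.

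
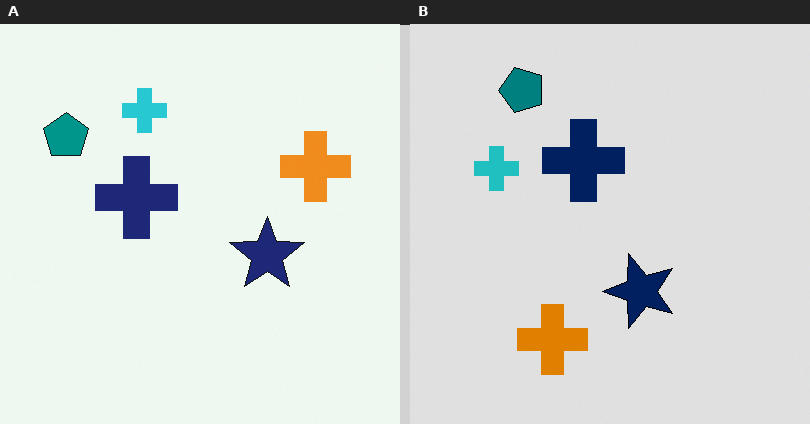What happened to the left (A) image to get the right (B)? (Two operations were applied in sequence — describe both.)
The transformation is: posterized to a reduced palette, then transposed (reflected across the top-left ↔ bottom-right diagonal).

Each flat color has snapped to a coarser quantized level — most visibly, the near-white background has dropped to a flat grey. Shapes have swapped their row and column positions — what was in the top-right is now in the bottom-left — a diagonal reflection.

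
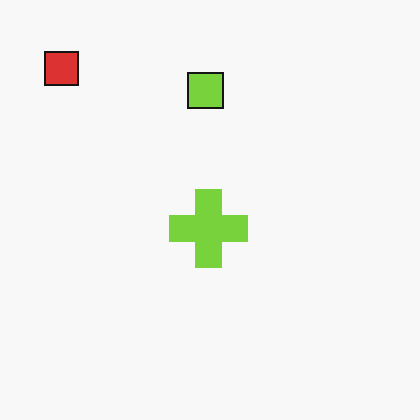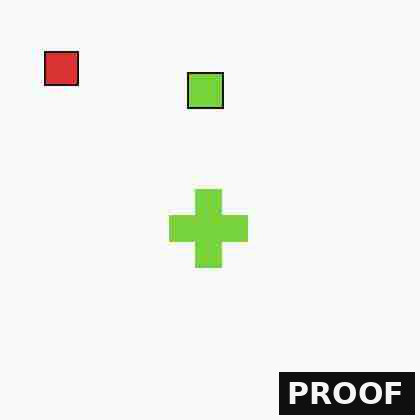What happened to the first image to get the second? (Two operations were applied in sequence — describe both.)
It was heavily JPEG-compressed with obvious blocking artifacts, then watermarked with the text "PROOF" in the lower-right corner.

Blocky 8×8 compression artifacts appear around shape edges and the flat background shows ringing — characteristic JPEG degradation. A dark label reading "PROOF" appears in the lower-right corner.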